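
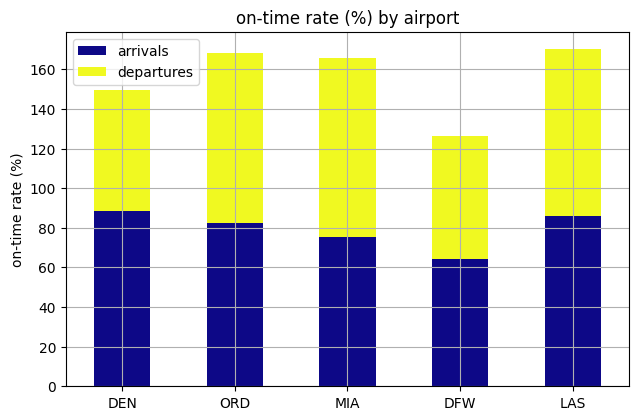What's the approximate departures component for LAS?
≈ 100

departures top ≈ 180, bottom ≈ 80; segment ≈ 100.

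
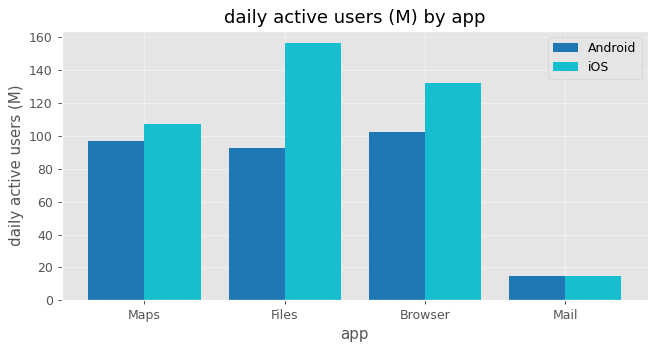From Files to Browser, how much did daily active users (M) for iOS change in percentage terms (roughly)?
Files ≈ 160, Browser ≈ 140; (140 − 160) / 160 ≈ -12.5%.

≈ -12.5%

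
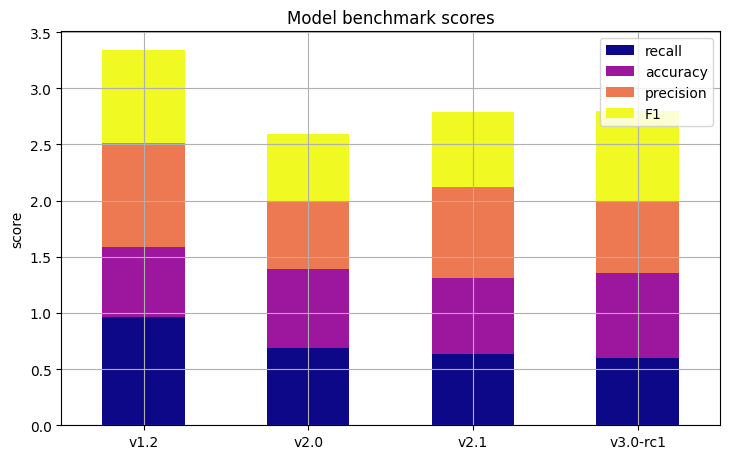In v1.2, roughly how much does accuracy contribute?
accuracy top ≈ 1.5, bottom ≈ 1.0; segment ≈ 0.5.

≈ 0.5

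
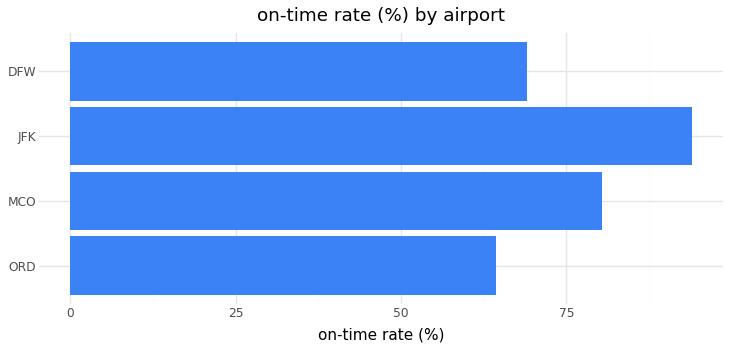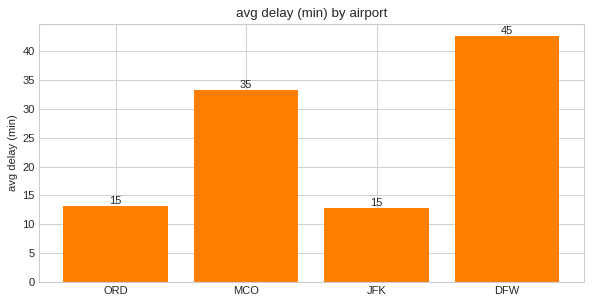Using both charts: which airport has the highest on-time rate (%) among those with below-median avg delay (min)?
JFK

Chart 2 median avg delay (min) ≈ 25; below-median airports: ORD, JFK. Among those, JFK has the highest on-time rate (%) (≈ 90).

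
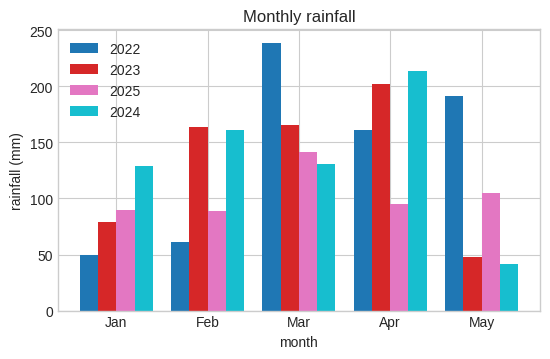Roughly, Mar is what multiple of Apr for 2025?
Mar ≈ 140, Apr ≈ 100; 140/100 ≈ 1.4.

≈ 1.4×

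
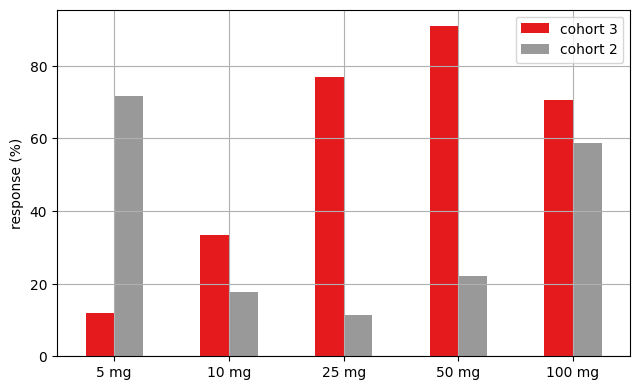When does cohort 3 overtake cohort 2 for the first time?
5 mg: cohort 3 ≈ 10 vs cohort 2 ≈ 70 (not yet); 10 mg: cohort 3 ≈ 30 vs cohort 2 ≈ 20 (first crossover).

10 mg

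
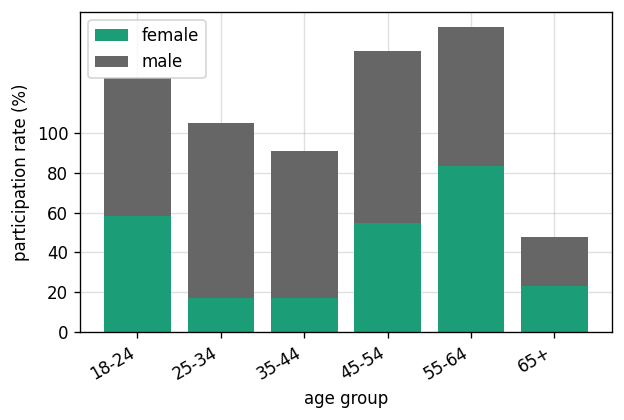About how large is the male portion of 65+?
male top ≈ 40, bottom ≈ 20; segment ≈ 20.

≈ 20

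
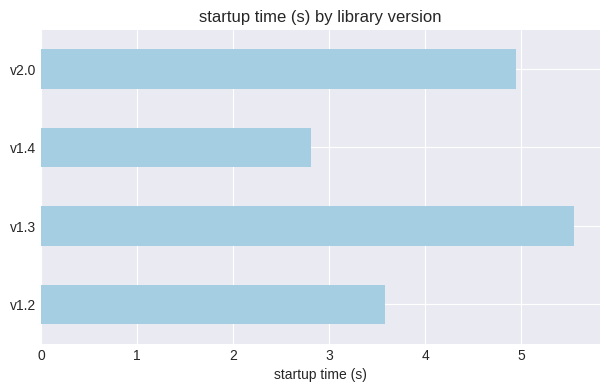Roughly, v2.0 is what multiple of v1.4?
≈ 1.67×

v2.0 ≈ 5.0, v1.4 ≈ 3.0; 5.0/3.0 ≈ 1.67.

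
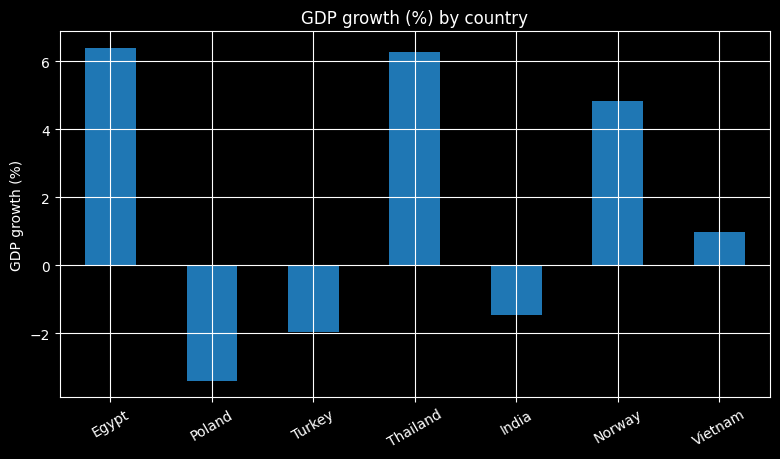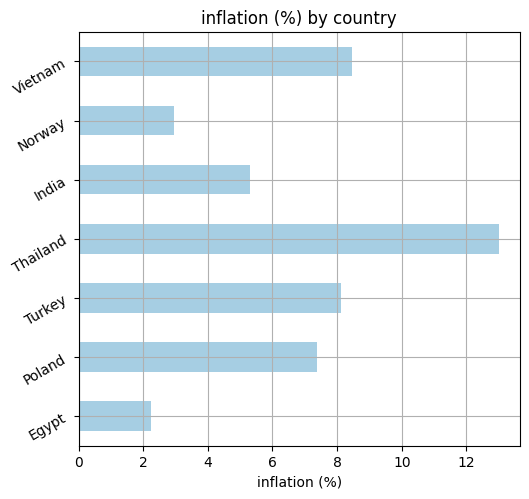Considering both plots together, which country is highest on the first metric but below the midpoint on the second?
Egypt

Chart 2 median inflation (%) ≈ 8; below-median countries: Egypt, India, Norway. Among those, Egypt has the highest GDP growth (%) (≈ 6).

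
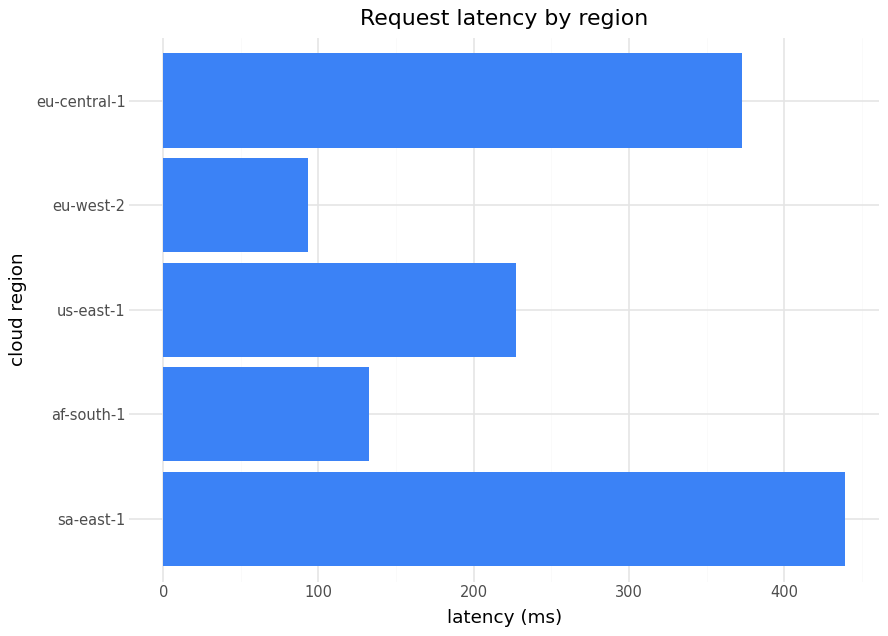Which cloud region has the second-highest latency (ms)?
Top 3: sa-east-1 ≈ 450, eu-central-1 ≈ 350, us-east-1 ≈ 250.

eu-central-1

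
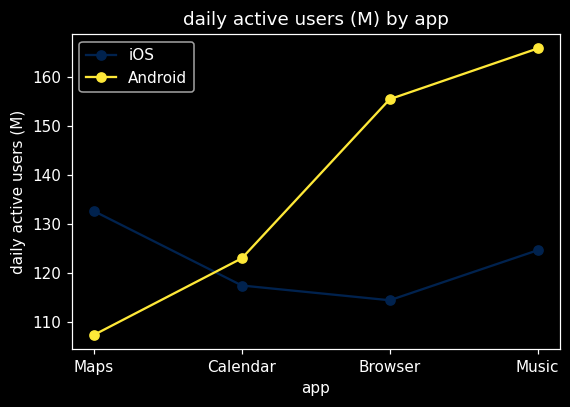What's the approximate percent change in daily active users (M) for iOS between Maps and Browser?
Maps ≈ 135, Browser ≈ 115; (115 − 135) / 135 ≈ -14.8%.

≈ -14.8%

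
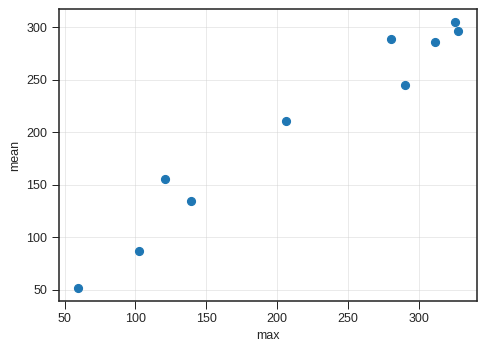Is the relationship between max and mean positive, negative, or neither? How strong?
Points are positively correlated; strong (|r| ≈ 1.0).

positive, strong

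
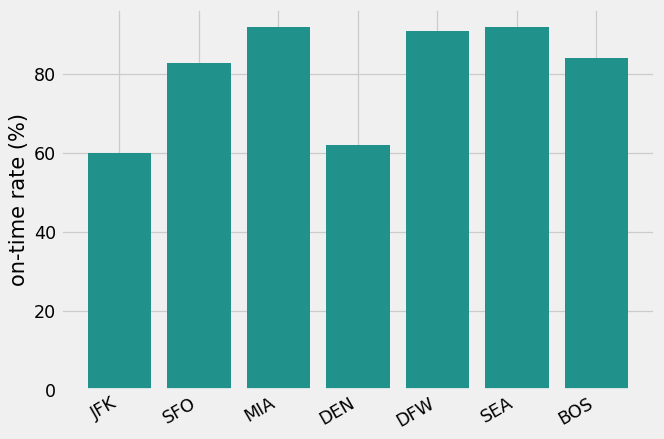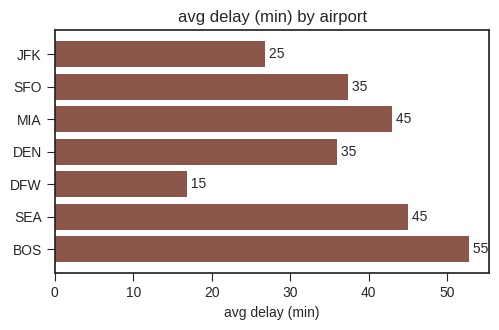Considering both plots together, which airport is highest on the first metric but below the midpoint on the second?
Chart 2 median avg delay (min) ≈ 35; below-median airports: JFK, DEN, DFW. Among those, DFW has the highest on-time rate (%) (≈ 90).

DFW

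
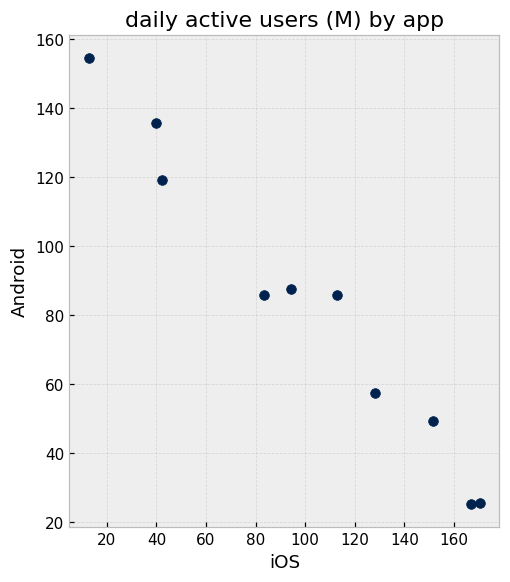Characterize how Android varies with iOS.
Points are negatively correlated; strong (|r| ≈ 1.0).

negative, strong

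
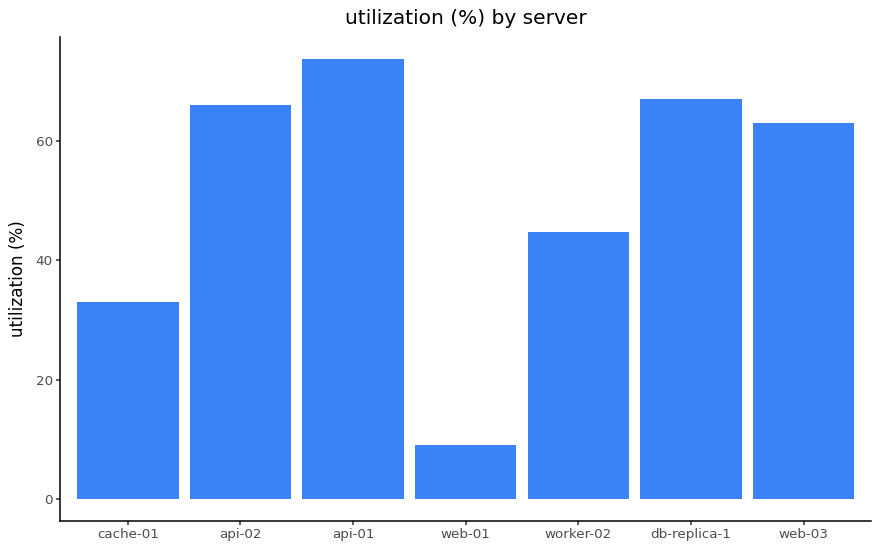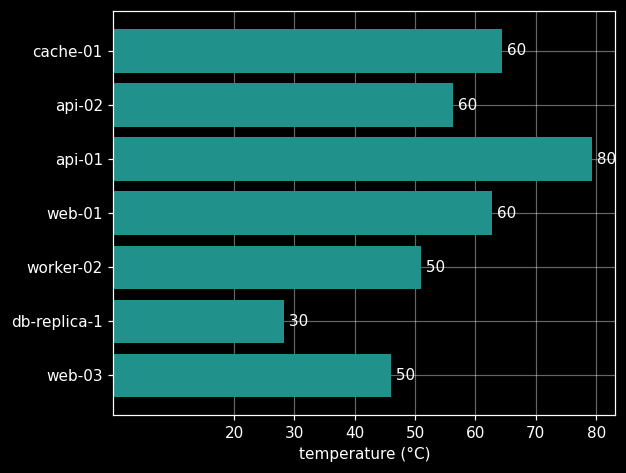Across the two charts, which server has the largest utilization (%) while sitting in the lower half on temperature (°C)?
db-replica-1

Chart 2 median temperature (°C) ≈ 60; below-median servers: worker-02, db-replica-1, web-03. Among those, db-replica-1 has the highest utilization (%) (≈ 70).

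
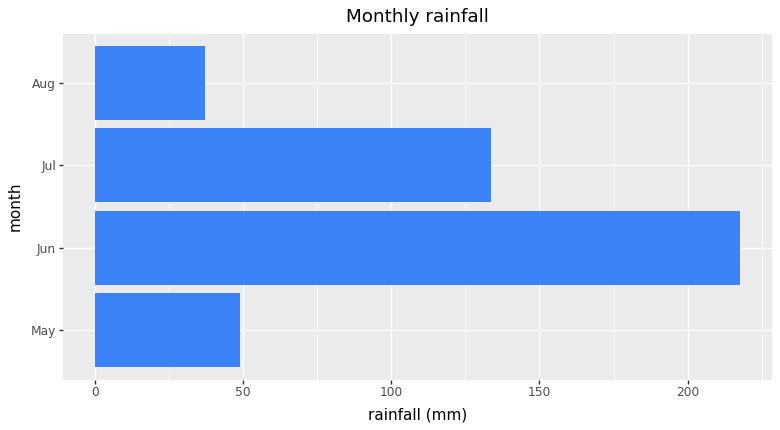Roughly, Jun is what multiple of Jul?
≈ 1.57×

Jun ≈ 220, Jul ≈ 140; 220/140 ≈ 1.57.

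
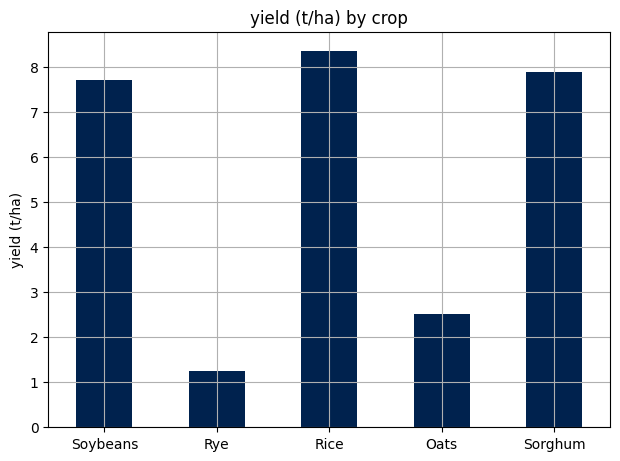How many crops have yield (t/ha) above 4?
3

Above 4: Soybeans, Rice, Sorghum.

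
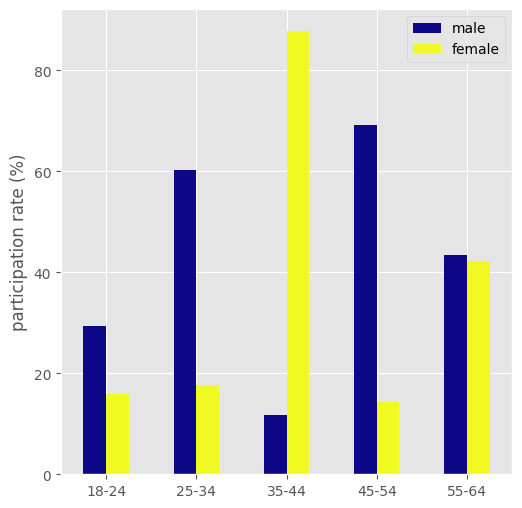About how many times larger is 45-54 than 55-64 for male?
45-54 ≈ 70, 55-64 ≈ 40; 70/40 ≈ 1.75.

≈ 1.75×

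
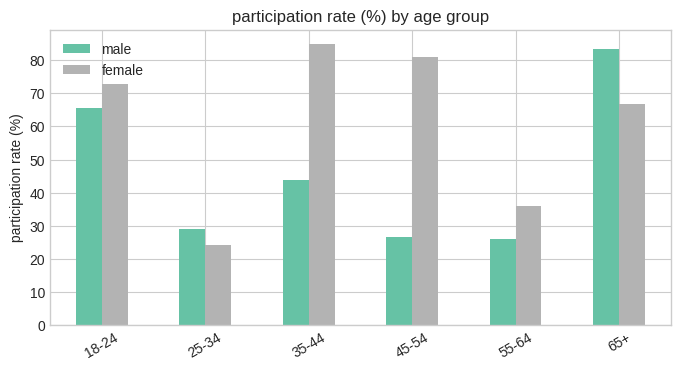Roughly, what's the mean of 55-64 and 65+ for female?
≈ 55

(40 + 70) / 2 ≈ 55.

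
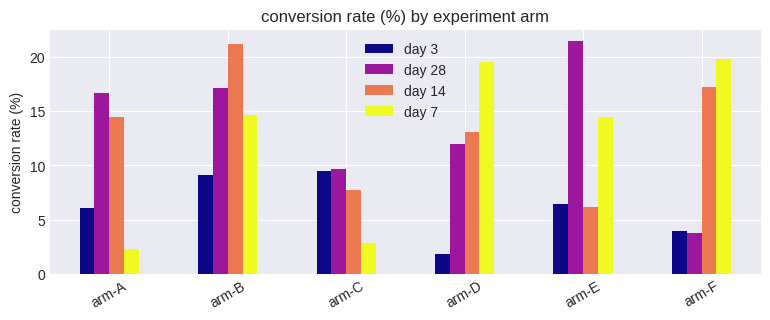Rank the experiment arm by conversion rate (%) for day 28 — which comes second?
Top 3 for day 28: arm-E ≈ 22, arm-B ≈ 18, arm-A ≈ 16.

arm-B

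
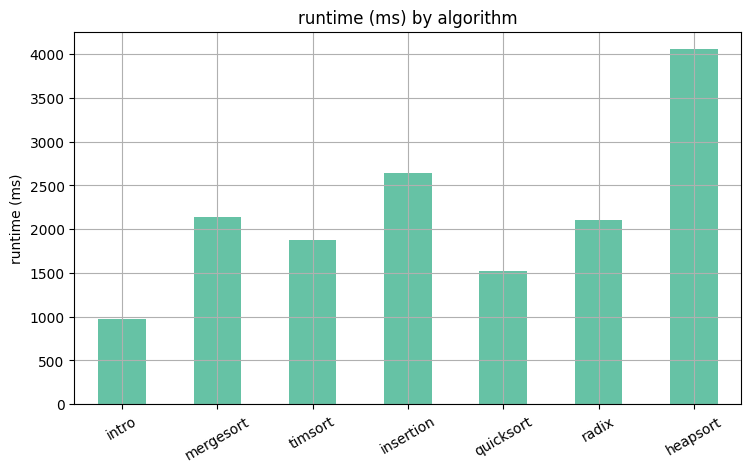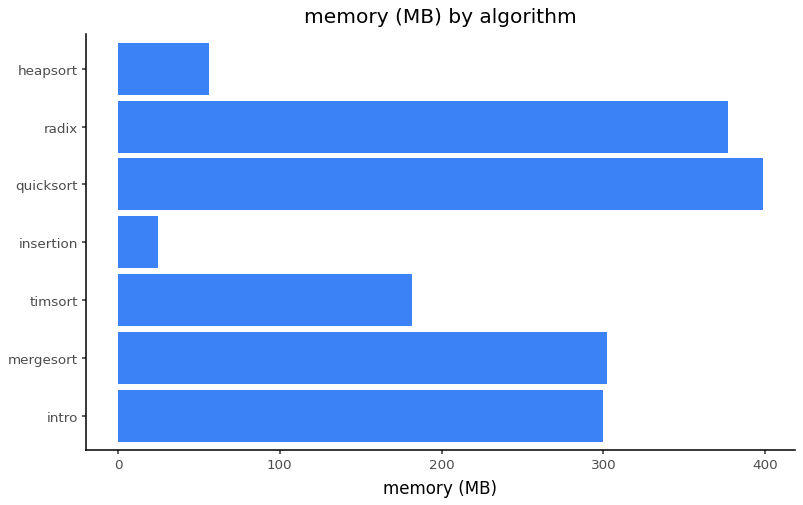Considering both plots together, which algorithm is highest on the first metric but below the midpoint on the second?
Chart 2 median memory (MB) ≈ 300; below-median algorithms: timsort, insertion, heapsort. Among those, heapsort has the highest runtime (ms) (≈ 4000).

heapsort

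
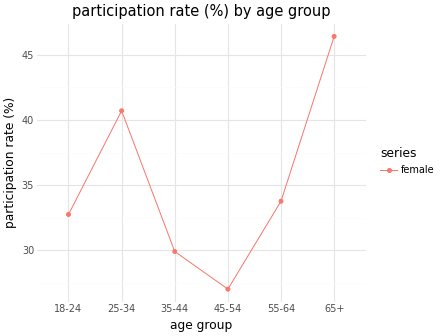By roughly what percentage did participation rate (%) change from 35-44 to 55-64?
35-44 ≈ 30, 55-64 ≈ 34; (34 − 30) / 30 ≈ +13.3%.

≈ +13.3%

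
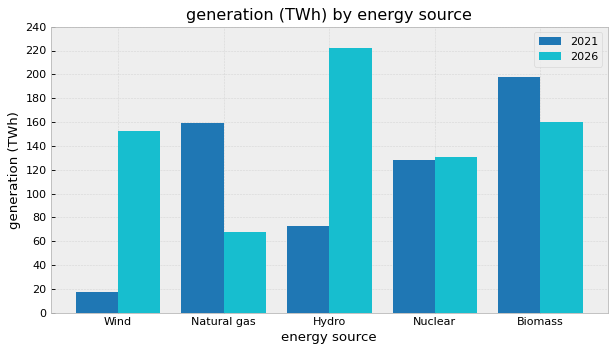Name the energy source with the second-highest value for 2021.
Natural gas

Top 3 for 2021: Biomass ≈ 200, Natural gas ≈ 160, Nuclear ≈ 120.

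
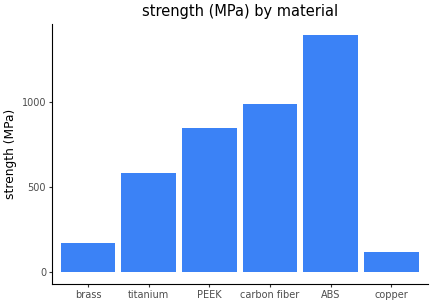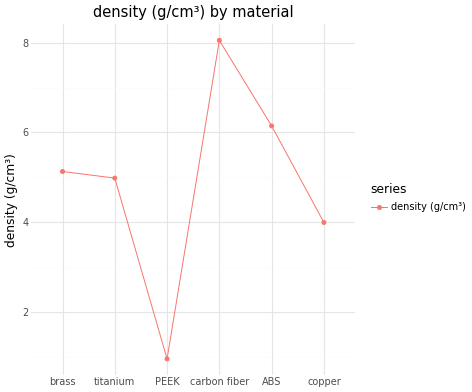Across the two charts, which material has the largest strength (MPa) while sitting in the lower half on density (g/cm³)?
Chart 2 median density (g/cm³) ≈ 5; below-median materials: titanium, PEEK, copper. Among those, PEEK has the highest strength (MPa) (≈ 800).

PEEK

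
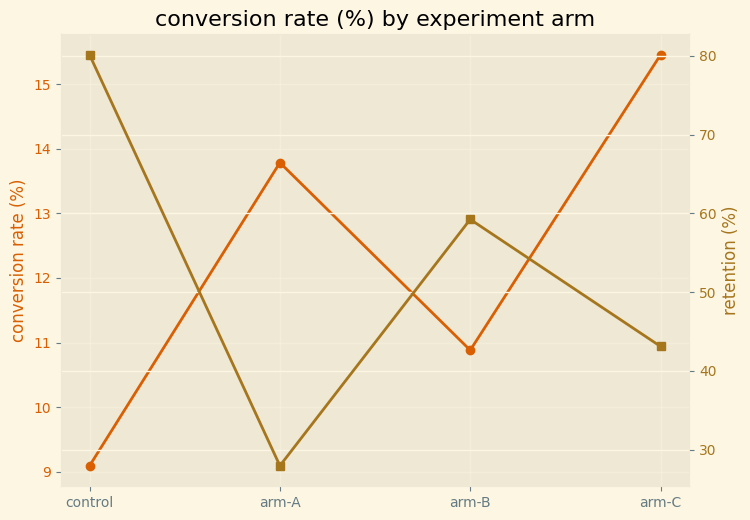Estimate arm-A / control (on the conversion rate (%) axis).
arm-A ≈ 14, control ≈ 9; 14/9 ≈ 1.56.

≈ 1.56×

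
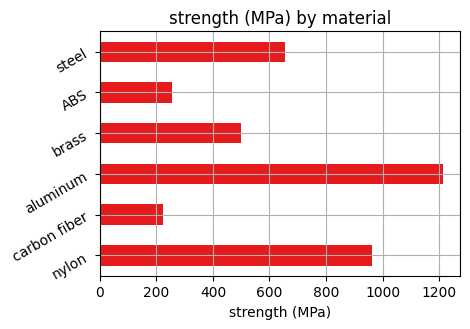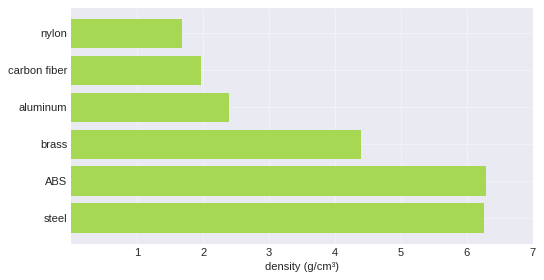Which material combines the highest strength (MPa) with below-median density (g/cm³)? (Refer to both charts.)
Chart 2 median density (g/cm³) ≈ 3; below-median materials: nylon, carbon fiber, aluminum. Among those, aluminum has the highest strength (MPa) (≈ 1200).

aluminum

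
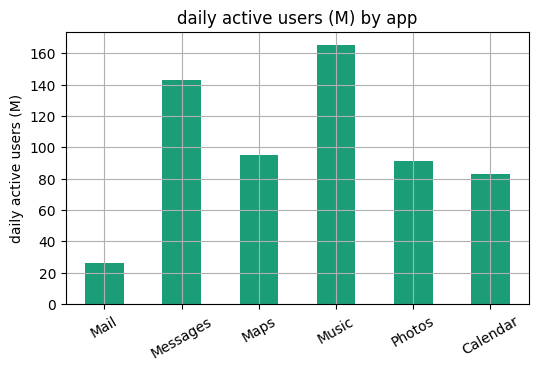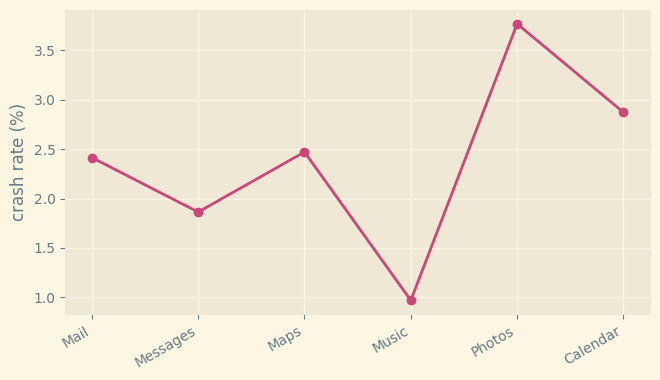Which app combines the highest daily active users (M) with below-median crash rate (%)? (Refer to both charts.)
Chart 2 median crash rate (%) ≈ 2.5; below-median apps: Mail, Messages, Music. Among those, Music has the highest daily active users (M) (≈ 160).

Music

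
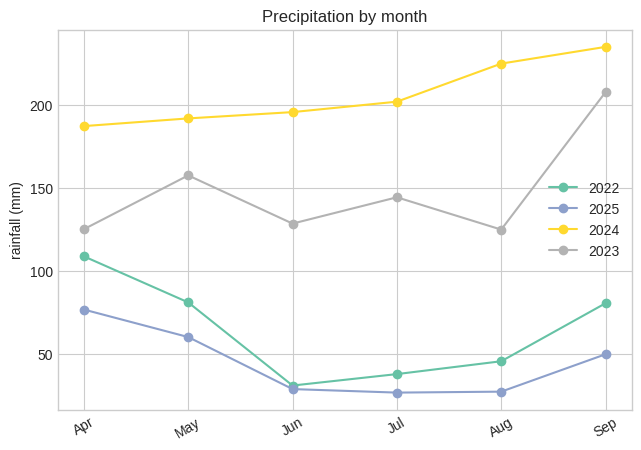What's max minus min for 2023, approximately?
Max Sep ≈ 200, min Aug ≈ 120; range ≈ 80.

≈ 80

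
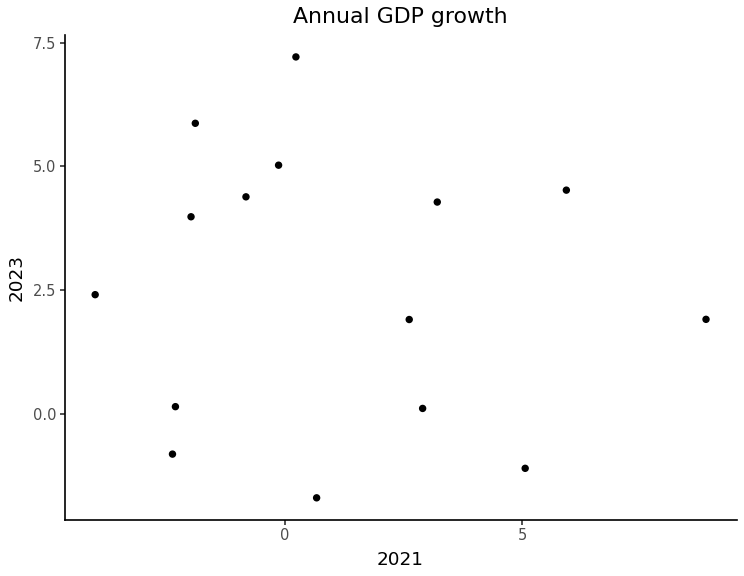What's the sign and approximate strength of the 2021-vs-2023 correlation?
Points are roughly uncorrelated; weak (|r| ≈ 0.1).

no clear correlation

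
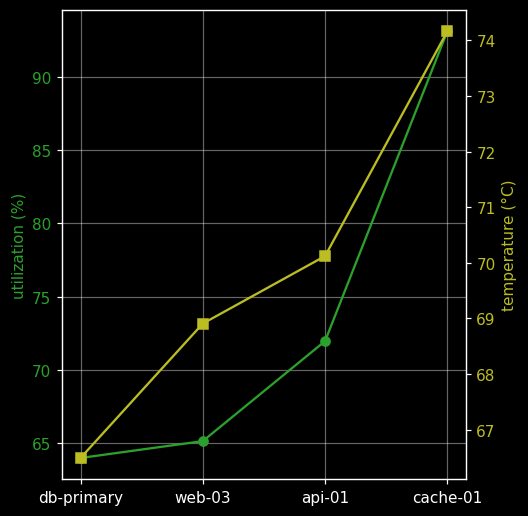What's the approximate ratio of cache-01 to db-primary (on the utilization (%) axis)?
cache-01 ≈ 95, db-primary ≈ 65; 95/65 ≈ 1.46.

≈ 1.46×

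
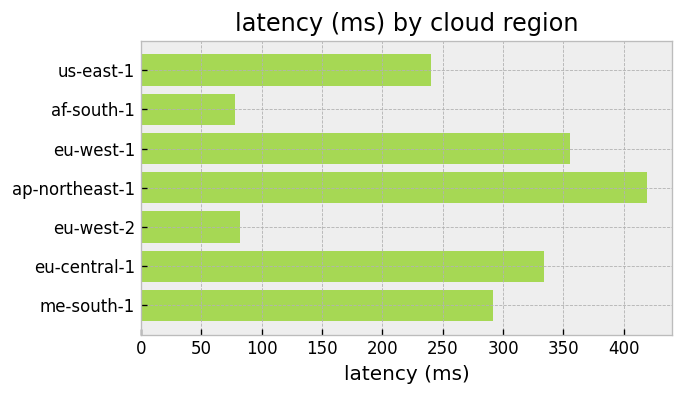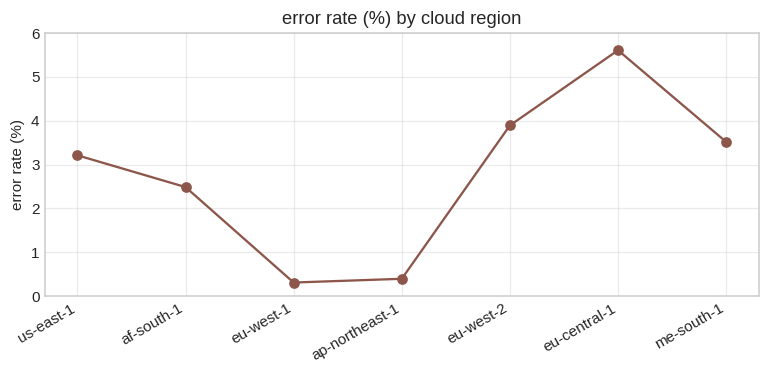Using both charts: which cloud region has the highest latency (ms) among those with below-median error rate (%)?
ap-northeast-1

Chart 2 median error rate (%) ≈ 3; below-median cloud regions: af-south-1, eu-west-1, ap-northeast-1. Among those, ap-northeast-1 has the highest latency (ms) (≈ 400).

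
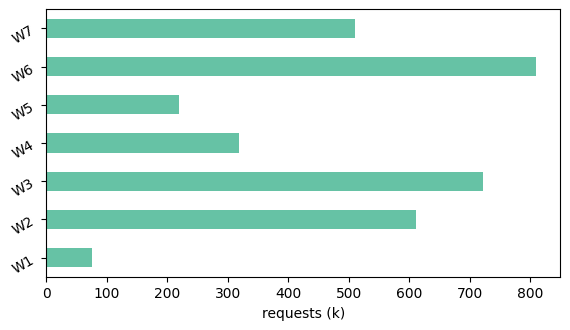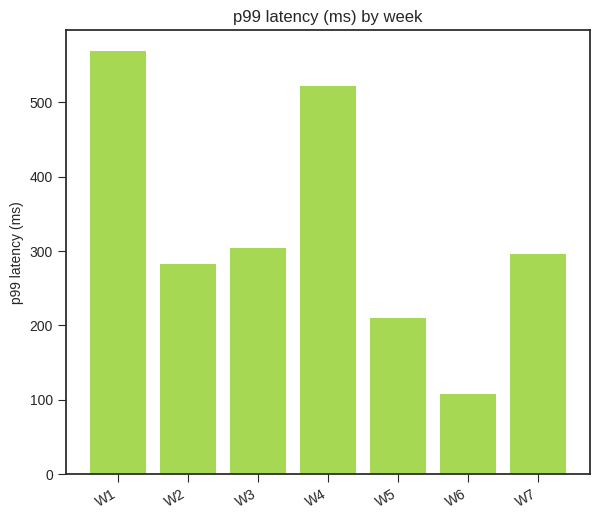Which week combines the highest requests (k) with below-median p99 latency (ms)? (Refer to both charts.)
W6

Chart 2 median p99 latency (ms) ≈ 300; below-median weeks: W2, W5, W6. Among those, W6 has the highest requests (k) (≈ 800).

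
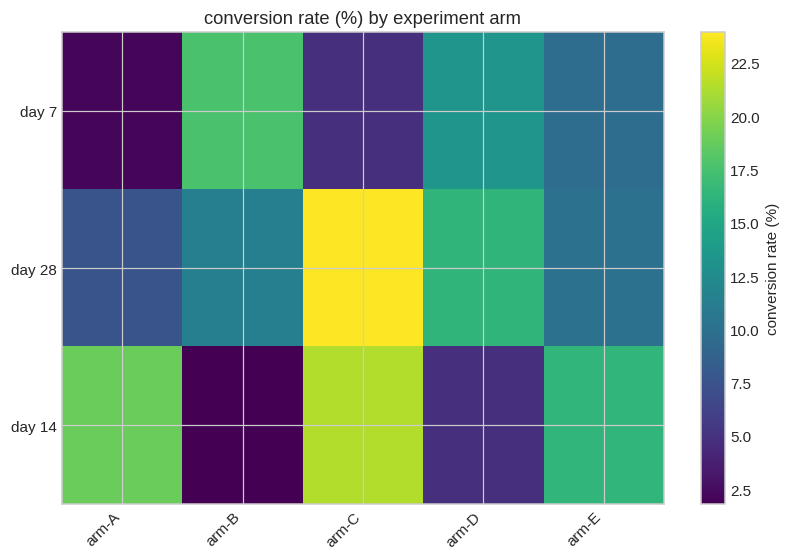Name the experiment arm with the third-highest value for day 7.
arm-E

Top 4 for day 7: arm-B ≈ 18, arm-D ≈ 14, arm-E ≈ 10, arm-C ≈ 4.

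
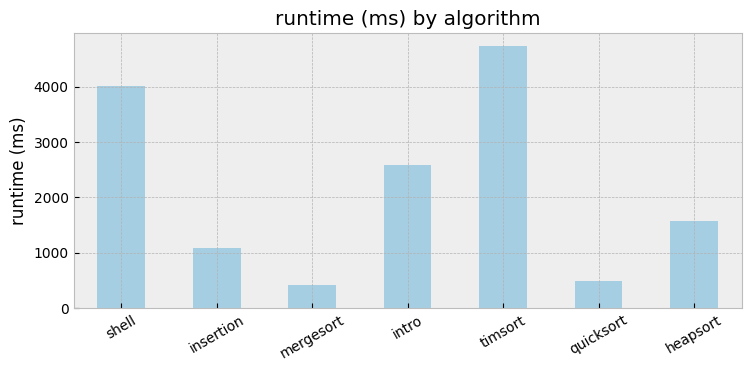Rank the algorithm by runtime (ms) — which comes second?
Top 3: timsort ≈ 4500, shell ≈ 4000, intro ≈ 2500.

shell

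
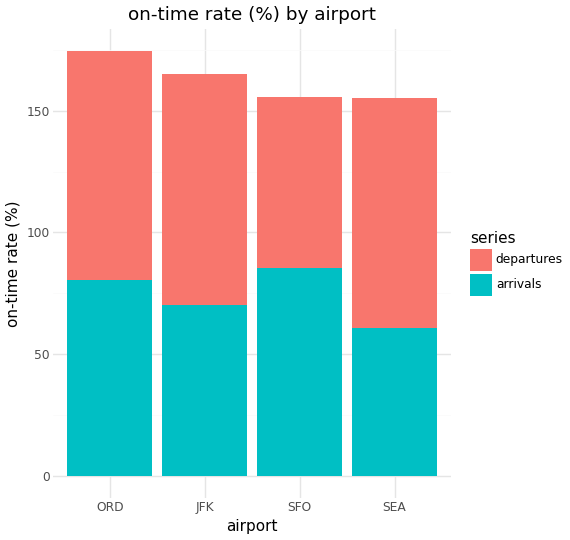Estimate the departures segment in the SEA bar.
departures top ≈ 160, bottom ≈ 60; segment ≈ 100.

≈ 100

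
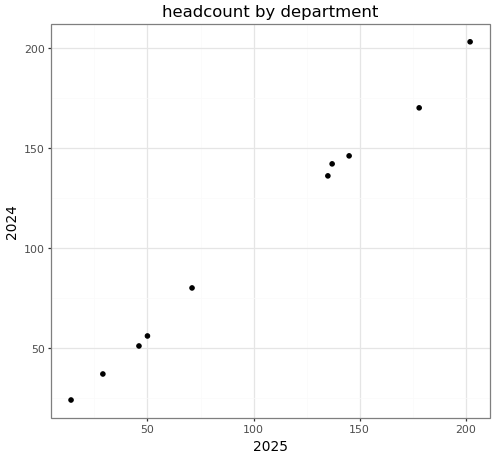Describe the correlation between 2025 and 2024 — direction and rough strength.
positive, strong

Points are positively correlated; strong (|r| ≈ 1.0).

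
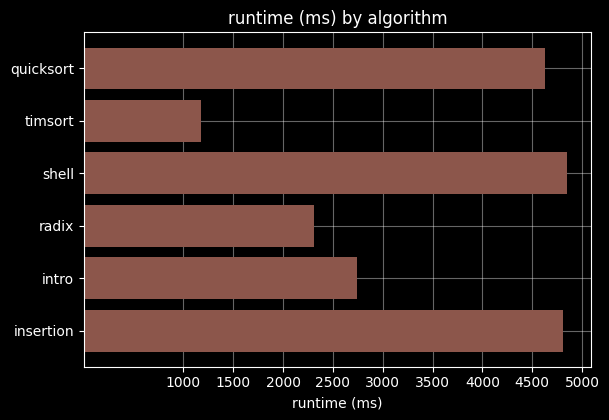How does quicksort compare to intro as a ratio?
≈ 1.8×

quicksort ≈ 4500, intro ≈ 2500; 4500/2500 ≈ 1.8.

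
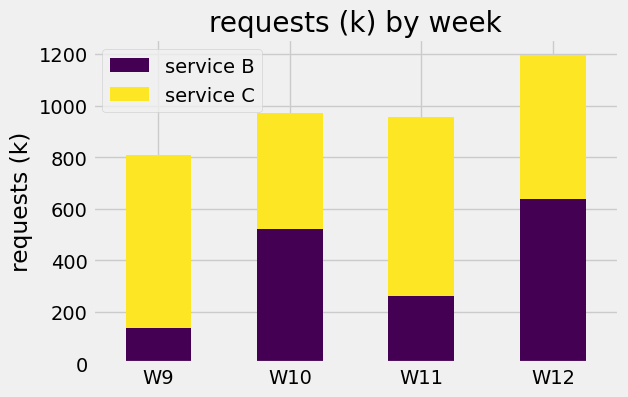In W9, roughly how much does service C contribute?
≈ 700

service C top ≈ 800, bottom ≈ 100; segment ≈ 700.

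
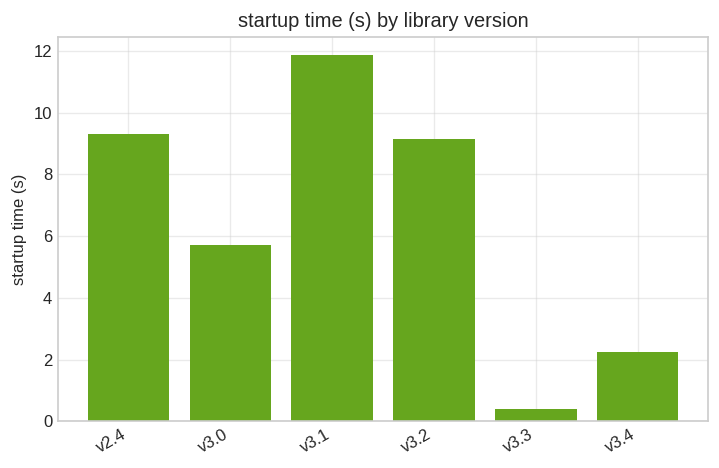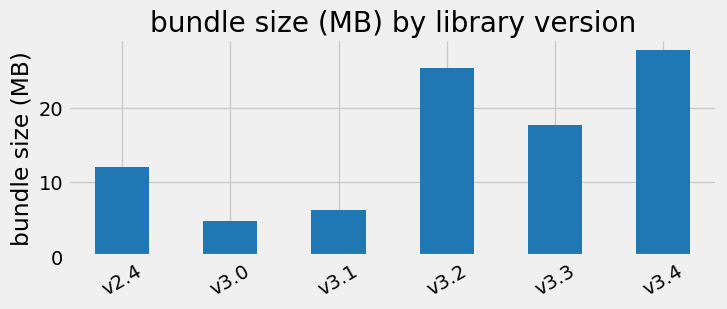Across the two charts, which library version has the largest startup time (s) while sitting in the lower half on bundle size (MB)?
v3.1

Chart 2 median bundle size (MB) ≈ 15; below-median library versions: v2.4, v3.0, v3.1. Among those, v3.1 has the highest startup time (s) (≈ 12).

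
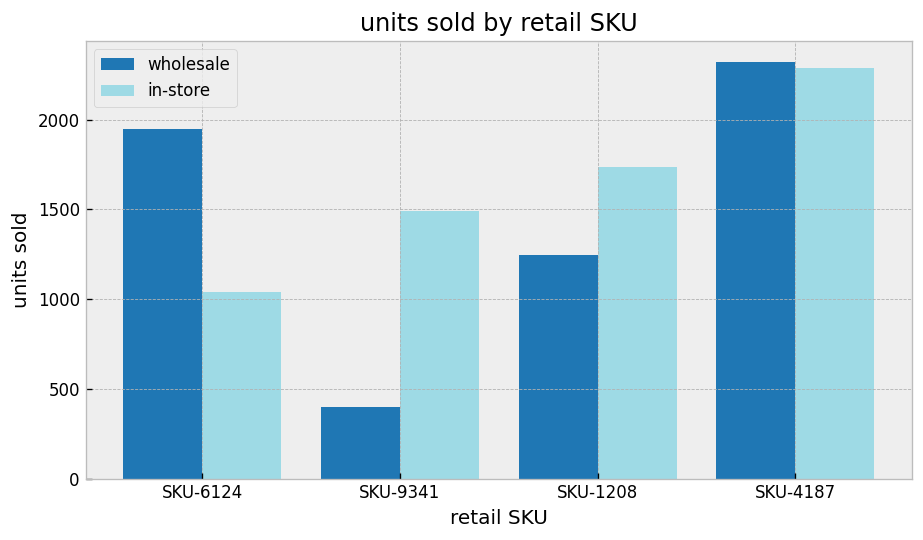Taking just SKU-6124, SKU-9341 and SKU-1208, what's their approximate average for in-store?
≈ 1400

(1000 + 1400 + 1800) / 3 ≈ 1400.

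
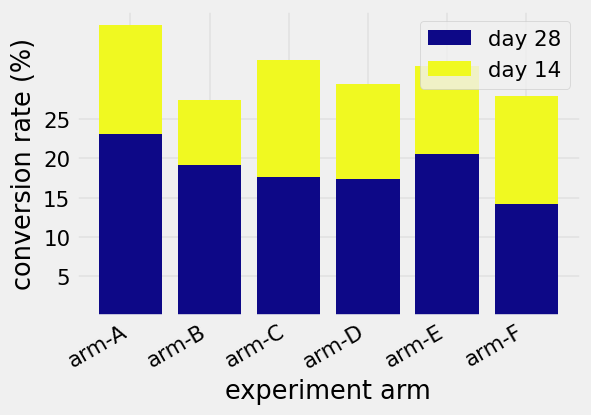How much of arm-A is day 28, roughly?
day 28 top ≈ 25, bottom ≈ 0; segment ≈ 25.

≈ 25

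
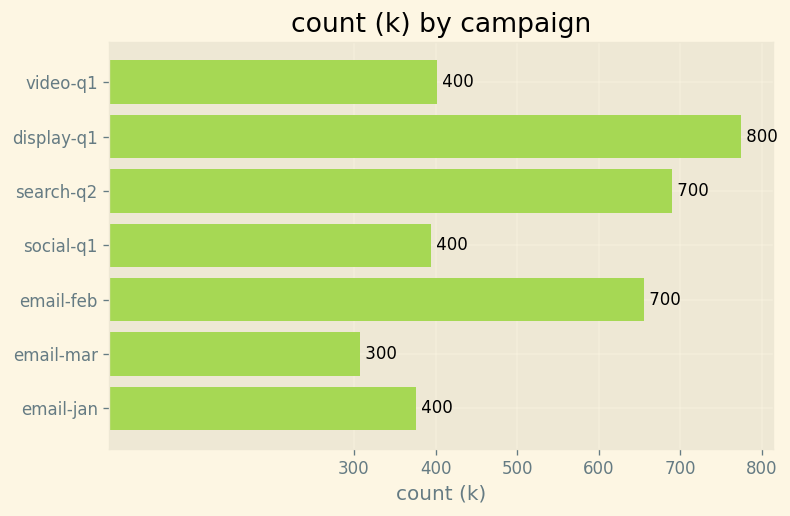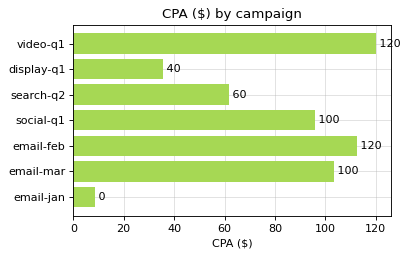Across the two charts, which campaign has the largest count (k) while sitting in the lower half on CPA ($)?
Chart 2 median CPA ($) ≈ 100; below-median campaigns: display-q1, search-q2, email-jan. Among those, display-q1 has the highest count (k) (≈ 800).

display-q1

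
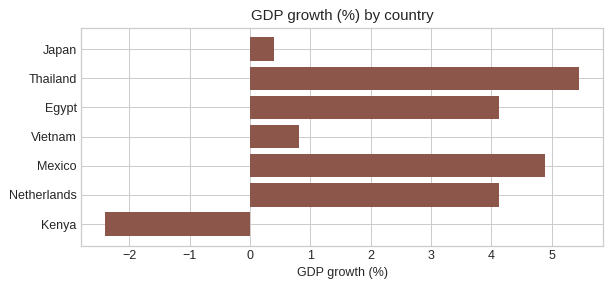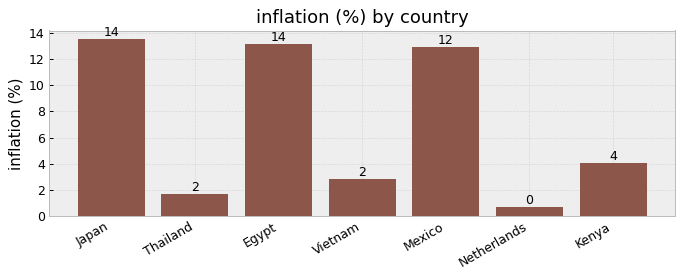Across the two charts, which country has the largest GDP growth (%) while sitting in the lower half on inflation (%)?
Thailand

Chart 2 median inflation (%) ≈ 4; below-median countries: Thailand, Vietnam, Netherlands. Among those, Thailand has the highest GDP growth (%) (≈ 5).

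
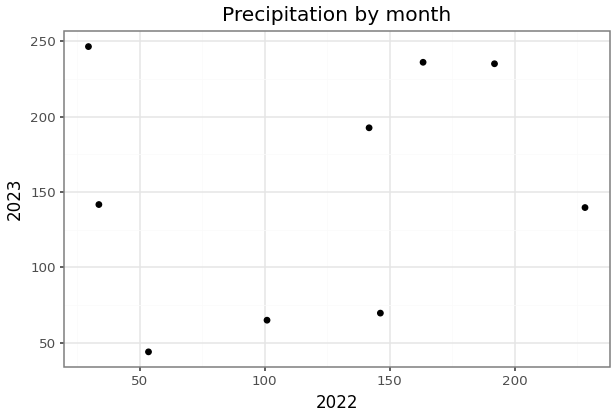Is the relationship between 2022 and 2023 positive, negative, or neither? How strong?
no clear correlation

Points are roughly uncorrelated; weak (|r| ≈ 0.2).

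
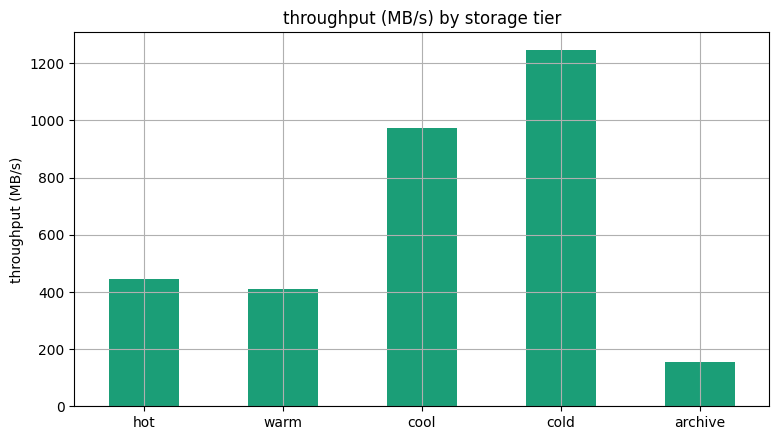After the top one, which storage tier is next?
cool

Top 3: cold ≈ 1200, cool ≈ 1000, hot ≈ 400.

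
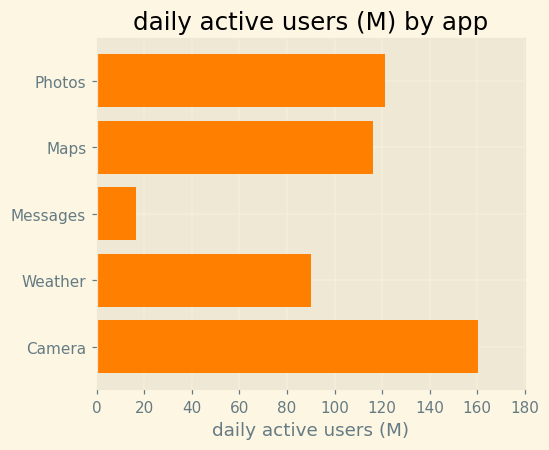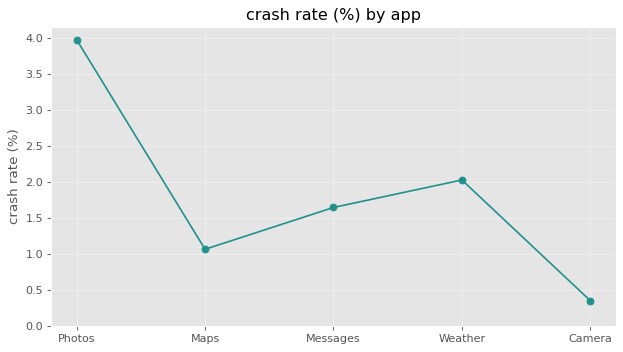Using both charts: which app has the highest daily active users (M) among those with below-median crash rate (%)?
Camera

Chart 2 median crash rate (%) ≈ 1.5; below-median apps: Maps, Camera. Among those, Camera has the highest daily active users (M) (≈ 160).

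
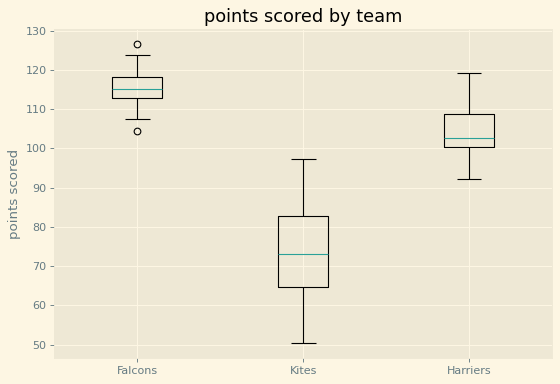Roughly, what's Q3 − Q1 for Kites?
≈ 20

Q3 ≈ 85, Q1 ≈ 65; IQR ≈ 20.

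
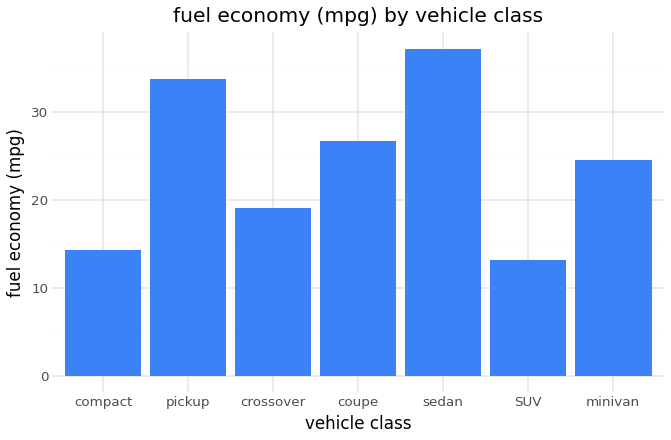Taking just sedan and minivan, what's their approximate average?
(35 + 25) / 2 ≈ 30.

≈ 30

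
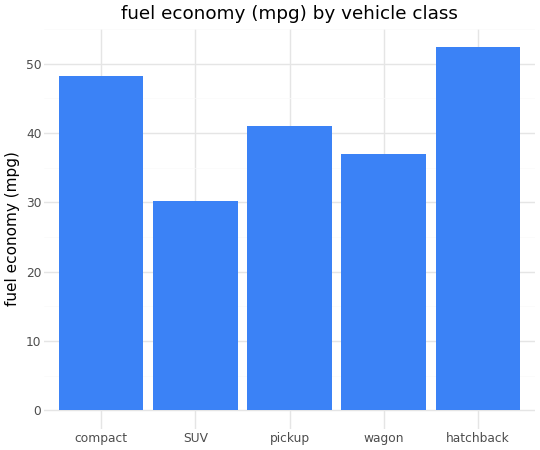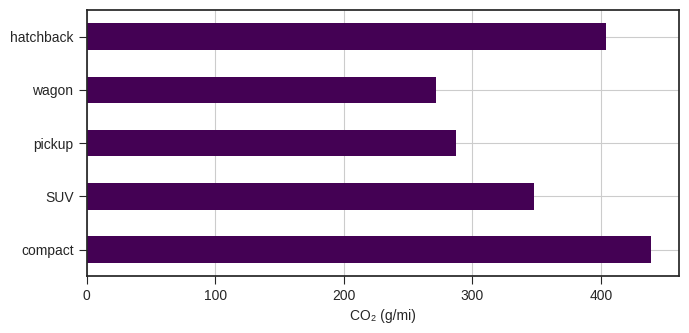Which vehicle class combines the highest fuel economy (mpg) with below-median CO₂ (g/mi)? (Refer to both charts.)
pickup

Chart 2 median CO₂ (g/mi) ≈ 350; below-median vehicle classes: pickup, wagon. Among those, pickup has the highest fuel economy (mpg) (≈ 40).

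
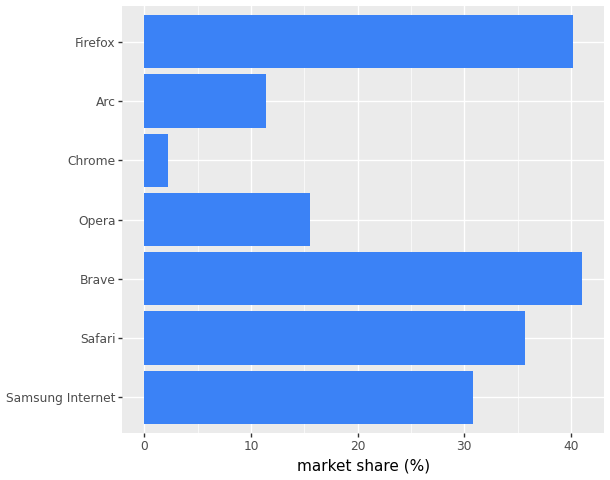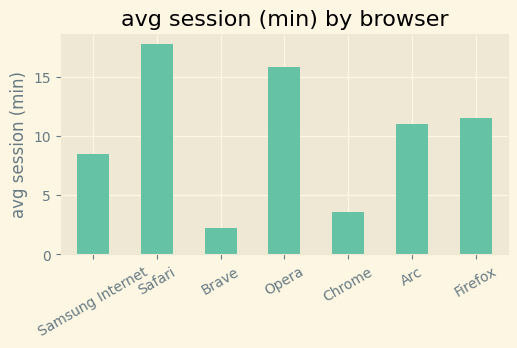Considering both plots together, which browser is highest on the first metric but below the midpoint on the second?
Chart 2 median avg session (min) ≈ 12; below-median browsers: Samsung Internet, Brave, Chrome. Among those, Brave has the highest market share (%) (≈ 40).

Brave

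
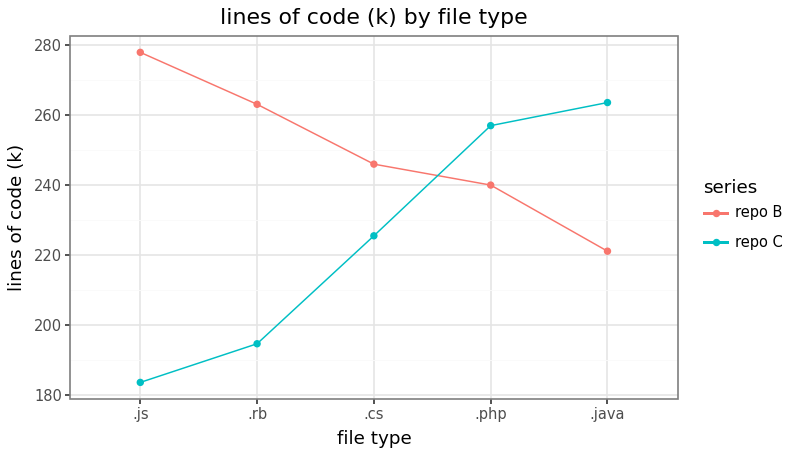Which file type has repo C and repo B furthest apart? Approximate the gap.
.js: repo C ≈ 180, repo B ≈ 280 → gap ≈ 100. Next-largest (.rb) is only ≈ 70.

.js, ≈ 100 k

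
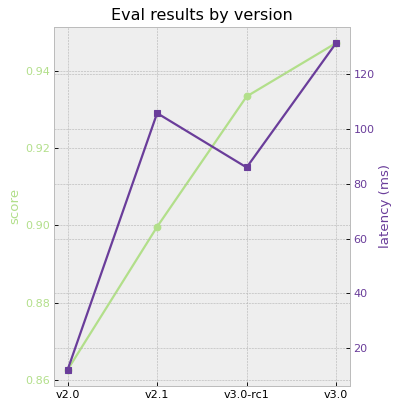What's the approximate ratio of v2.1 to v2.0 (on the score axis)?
≈ 1.05×

v2.1 ≈ 0.90, v2.0 ≈ 0.86; 0.90/0.86 ≈ 1.05.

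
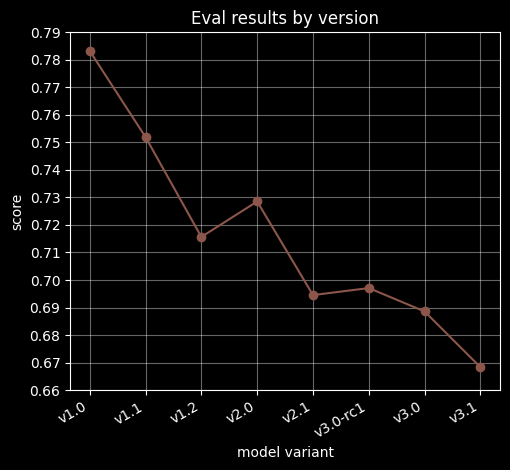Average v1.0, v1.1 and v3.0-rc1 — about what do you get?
(0.78 + 0.75 + 0.70) / 3 ≈ 0.74.

≈ 0.74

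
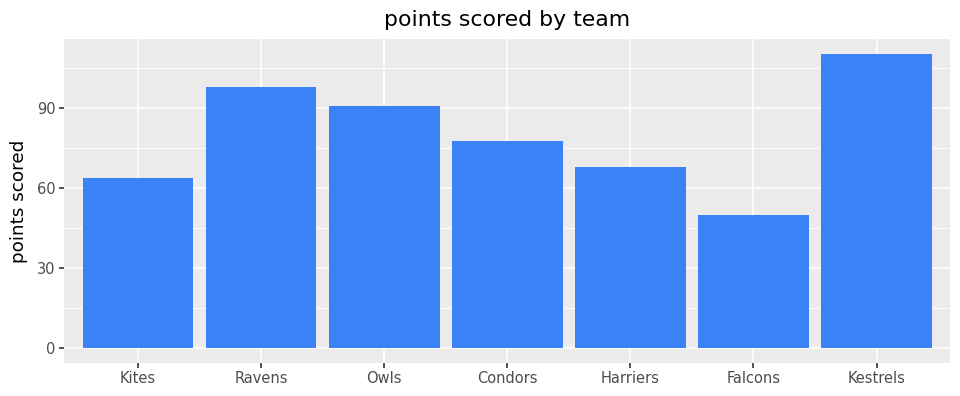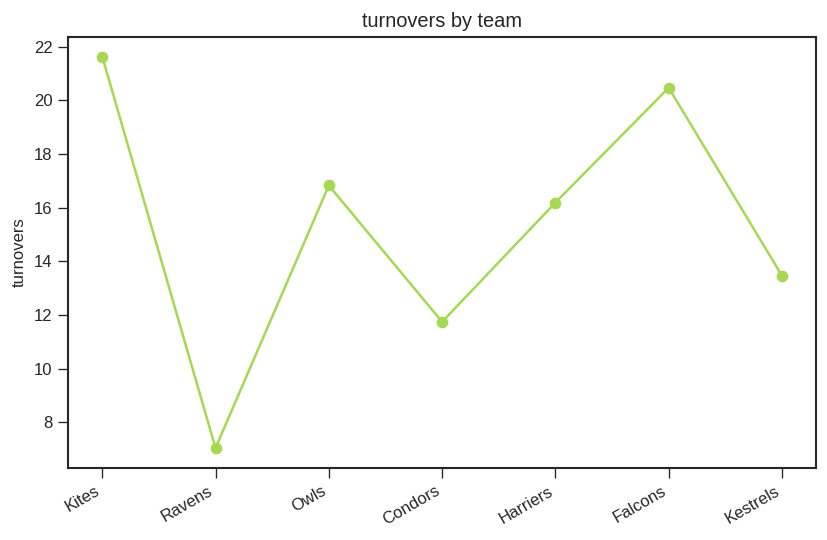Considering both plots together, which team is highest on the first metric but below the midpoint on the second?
Chart 2 median turnovers ≈ 16; below-median teams: Ravens, Condors, Kestrels. Among those, Kestrels has the highest points scored (≈ 120).

Kestrels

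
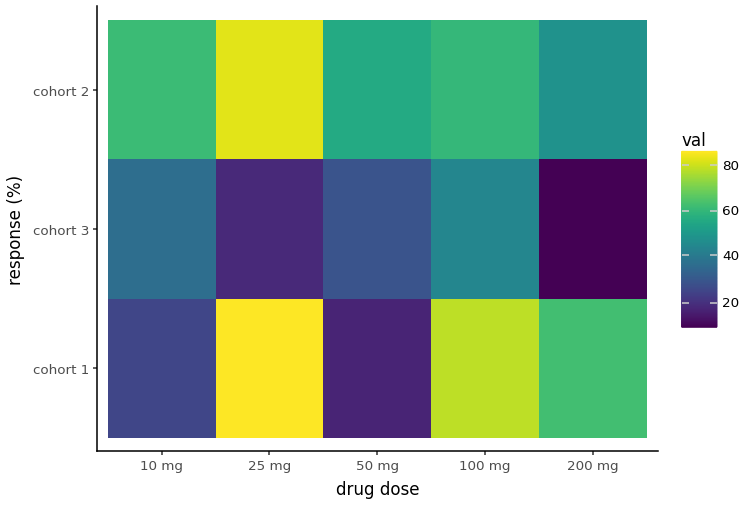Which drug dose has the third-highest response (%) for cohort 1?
Top 4 for cohort 1: 25 mg ≈ 90, 100 mg ≈ 80, 200 mg ≈ 60, 10 mg ≈ 20.

200 mg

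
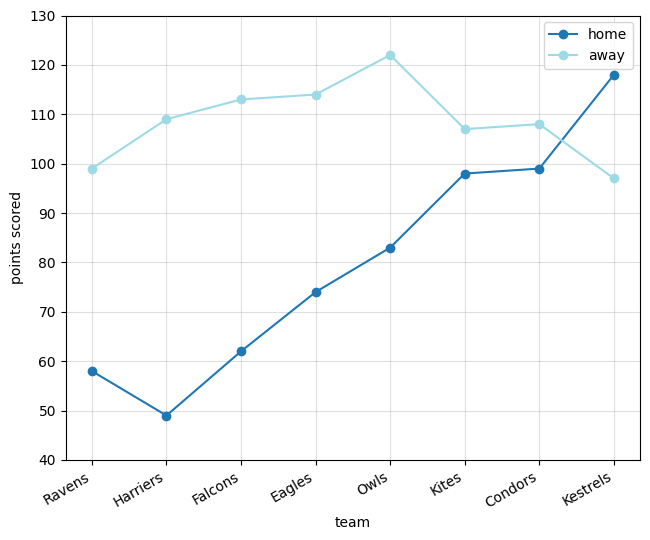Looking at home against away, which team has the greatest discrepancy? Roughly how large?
Harriers: home ≈ 50, away ≈ 110 → gap ≈ 60. Next-largest (Falcons) is only ≈ 50.

Harriers, ≈ 60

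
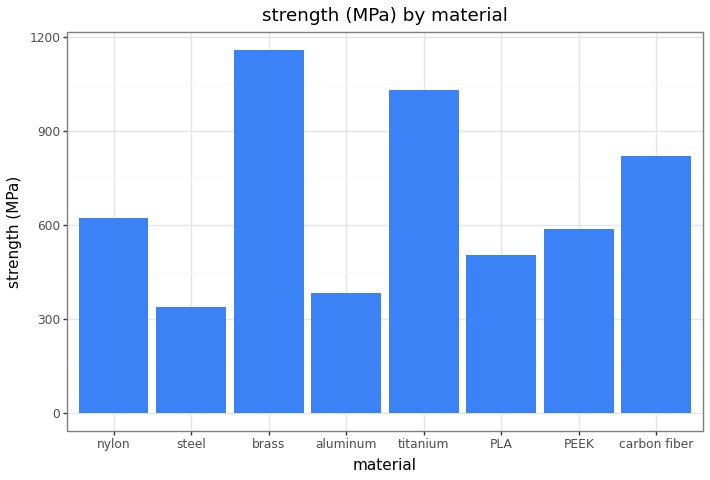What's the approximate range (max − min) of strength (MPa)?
≈ 900

Max brass ≈ 1200, min steel ≈ 300; range ≈ 900.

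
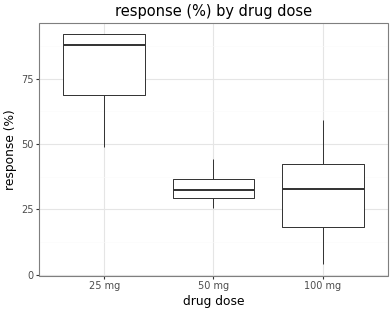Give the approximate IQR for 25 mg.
≈ 20

Q3 ≈ 90, Q1 ≈ 70; IQR ≈ 20.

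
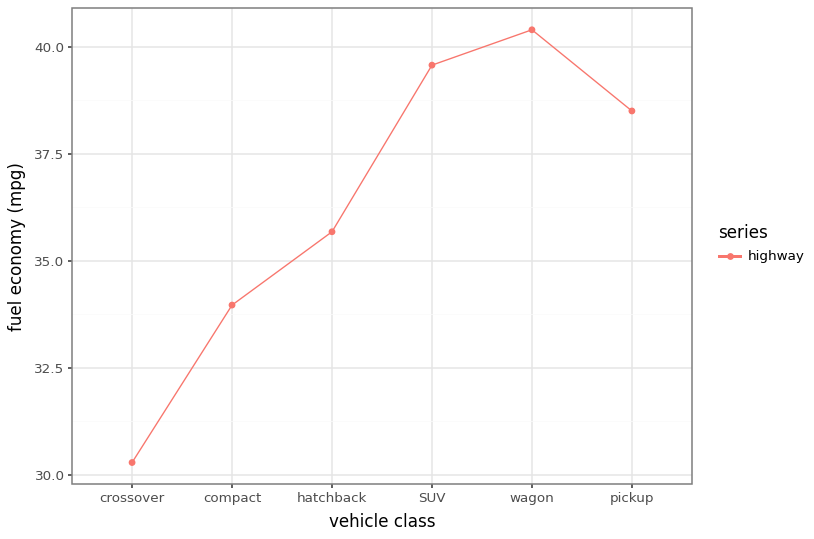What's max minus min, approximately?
≈ 10

Max wagon ≈ 40, min crossover ≈ 30; range ≈ 10.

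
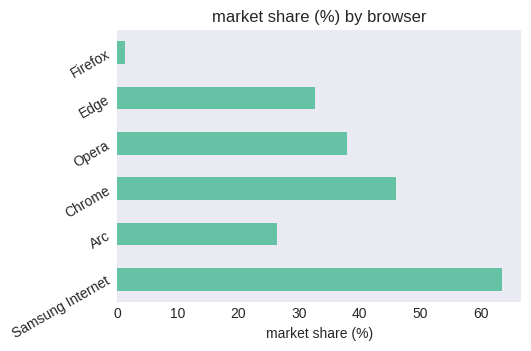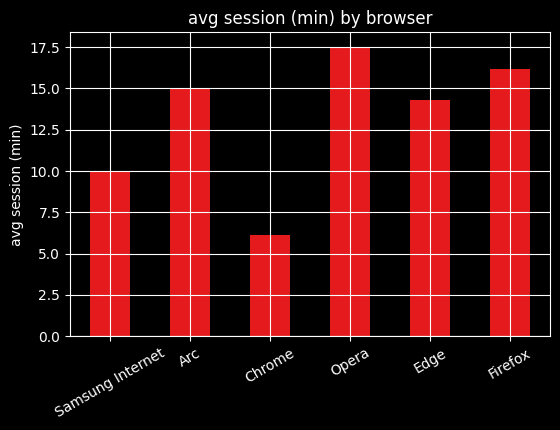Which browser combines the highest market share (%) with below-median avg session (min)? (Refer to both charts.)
Samsung Internet

Chart 2 median avg session (min) ≈ 14; below-median browsers: Samsung Internet, Chrome, Edge. Among those, Samsung Internet has the highest market share (%) (≈ 60).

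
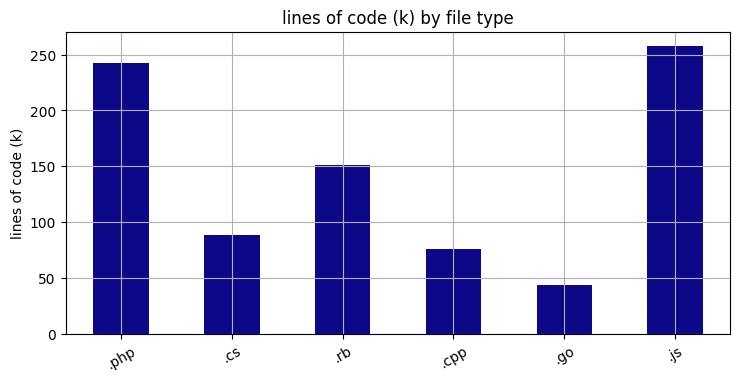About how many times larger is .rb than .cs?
.rb ≈ 150, .cs ≈ 100; 150/100 ≈ 1.5.

≈ 1.5×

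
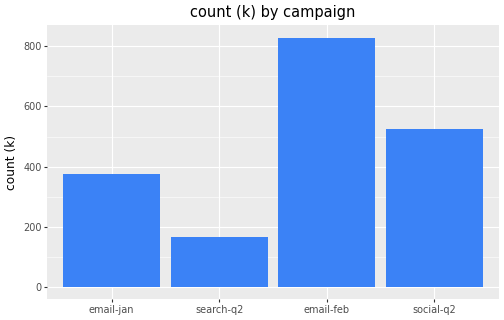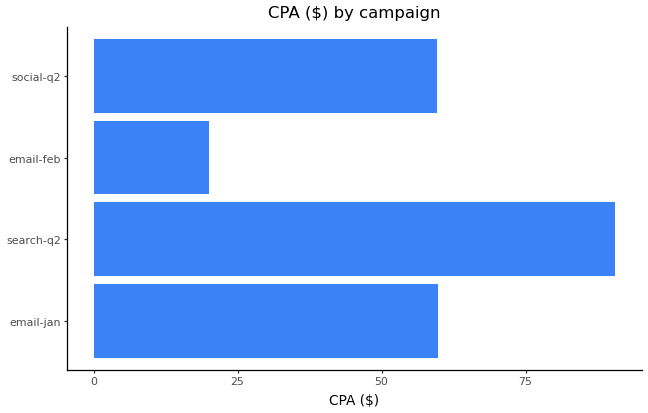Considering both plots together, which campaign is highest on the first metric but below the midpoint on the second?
email-feb

Chart 2 median CPA ($) ≈ 60; below-median campaigns: email-feb, social-q2. Among those, email-feb has the highest count (k) (≈ 800).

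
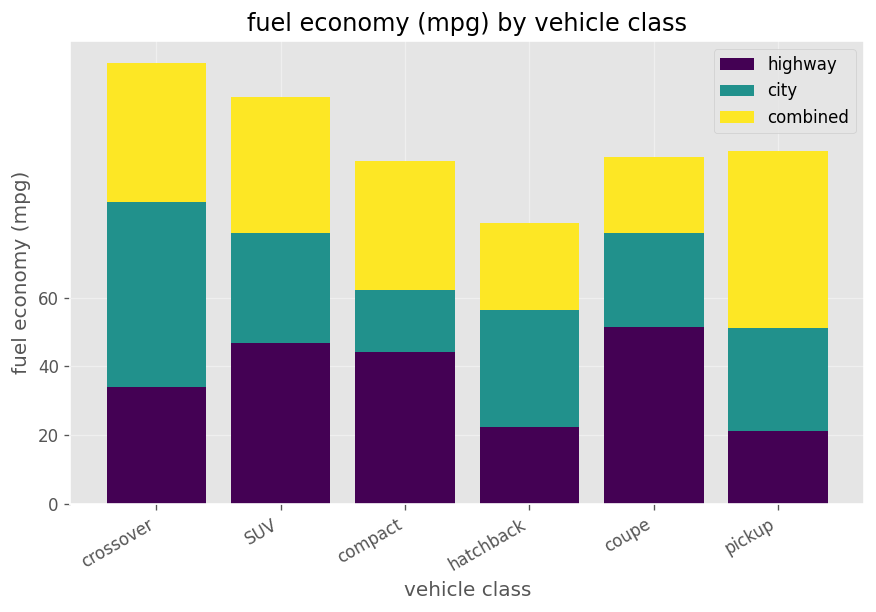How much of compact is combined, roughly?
≈ 40

combined top ≈ 100, bottom ≈ 60; segment ≈ 40.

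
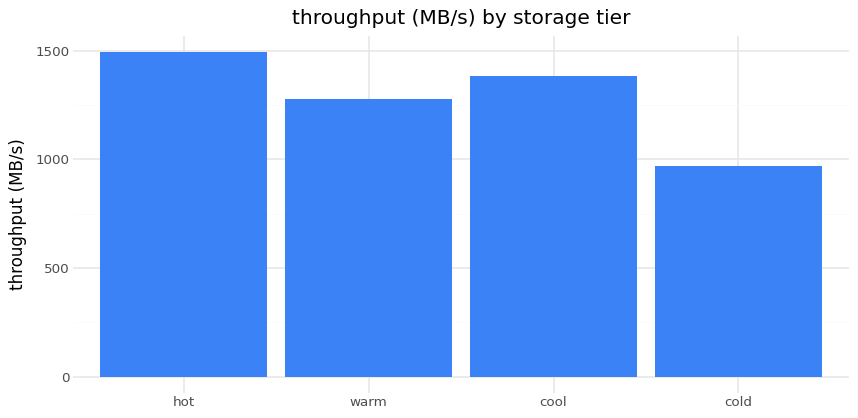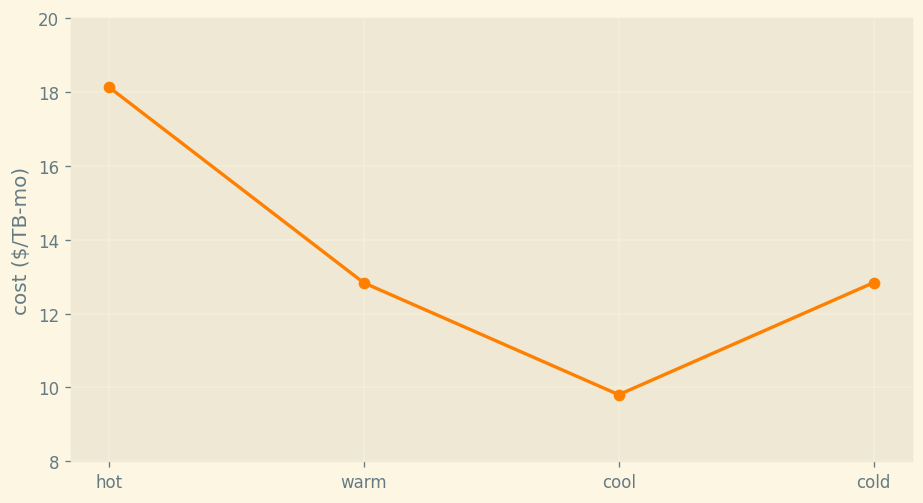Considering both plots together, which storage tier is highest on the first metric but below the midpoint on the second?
cool

Chart 2 median cost ($/TB-mo) ≈ 12; below-median storage tiers: warm, cool. Among those, cool has the highest throughput (MB/s) (≈ 1400).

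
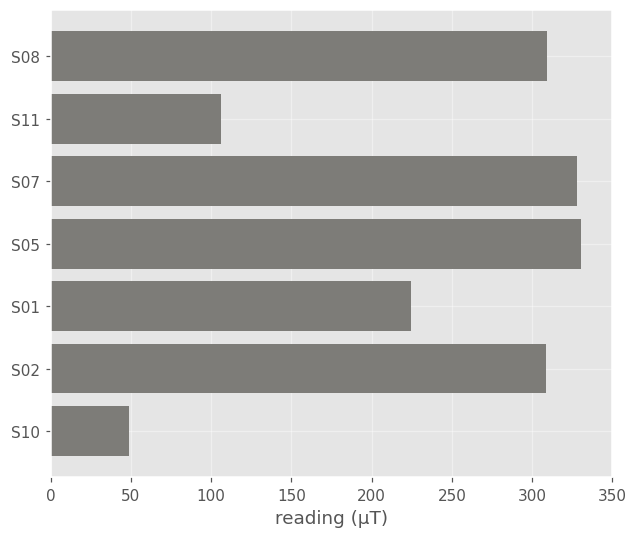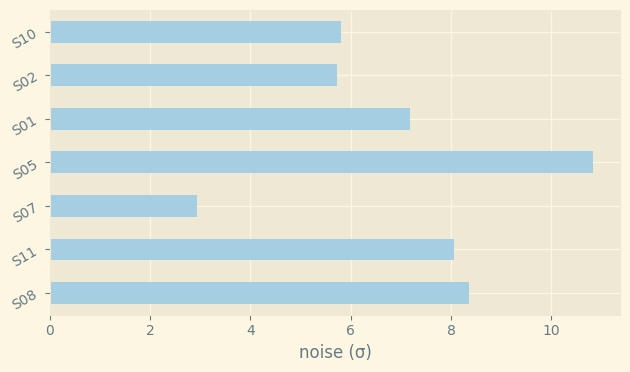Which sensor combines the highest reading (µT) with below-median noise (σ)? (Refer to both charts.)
S07

Chart 2 median noise (σ) ≈ 7; below-median sensors: S07, S02, S10. Among those, S07 has the highest reading (µT) (≈ 350).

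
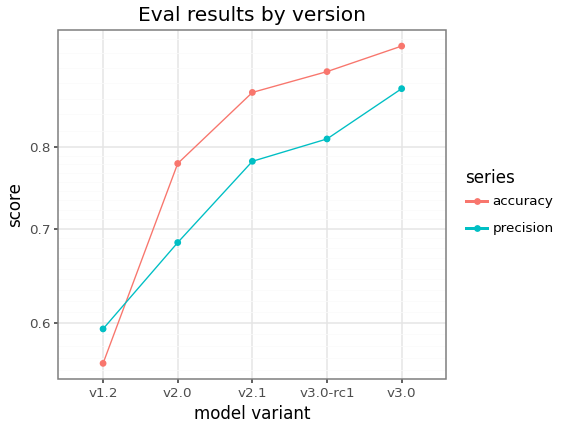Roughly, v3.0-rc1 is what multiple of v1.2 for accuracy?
v3.0-rc1 ≈ 0.90, v1.2 ≈ 0.55; 0.90/0.55 ≈ 1.64.

≈ 1.64×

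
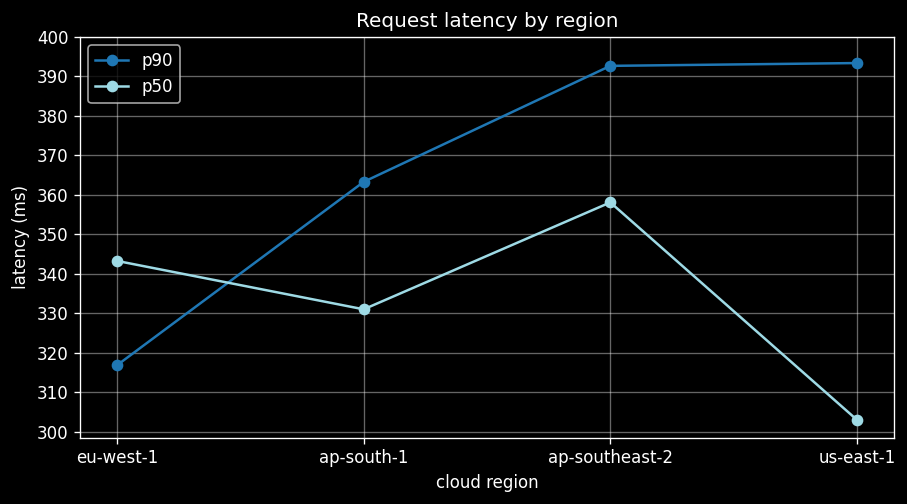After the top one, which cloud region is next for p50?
Top 3 for p50: ap-southeast-2 ≈ 360, eu-west-1 ≈ 340, ap-south-1 ≈ 330.

eu-west-1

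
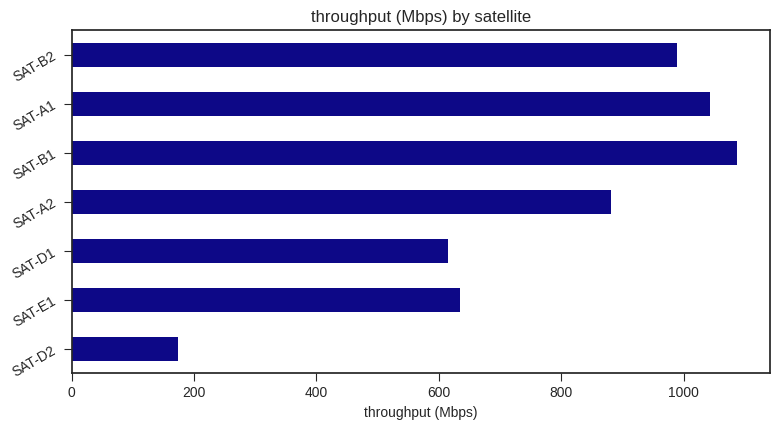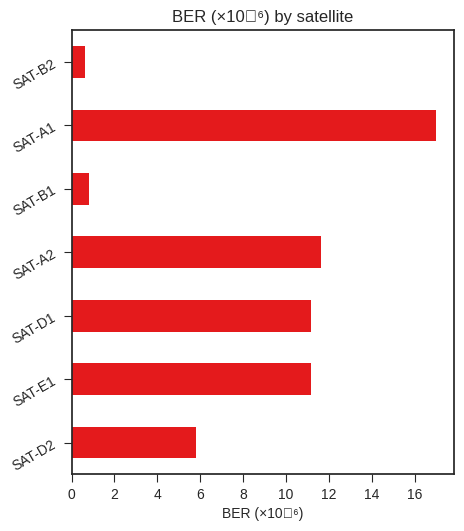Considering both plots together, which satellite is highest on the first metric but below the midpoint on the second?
Chart 2 median BER (×10⁻⁶) ≈ 12; below-median satellites: SAT-D2, SAT-B1, SAT-B2. Among those, SAT-B1 has the highest throughput (Mbps) (≈ 1100).

SAT-B1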